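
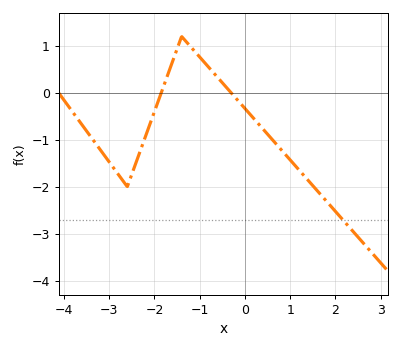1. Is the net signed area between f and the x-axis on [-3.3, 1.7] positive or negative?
negative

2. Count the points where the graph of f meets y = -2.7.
1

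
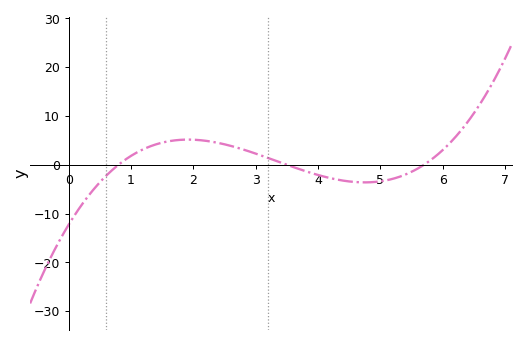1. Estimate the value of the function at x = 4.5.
-3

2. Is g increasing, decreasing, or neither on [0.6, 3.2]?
neither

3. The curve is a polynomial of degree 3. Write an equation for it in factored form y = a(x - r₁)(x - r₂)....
y = 0.77(x - 0.8)(x - 3.5)(x - 5.7)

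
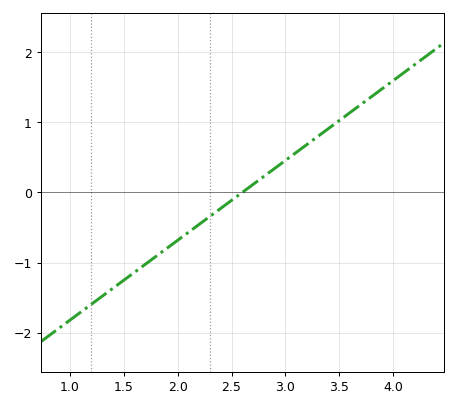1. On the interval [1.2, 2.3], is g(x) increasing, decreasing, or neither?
increasing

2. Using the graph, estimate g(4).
1.6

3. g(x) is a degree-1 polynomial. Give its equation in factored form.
y = 1.14(x - 2.6)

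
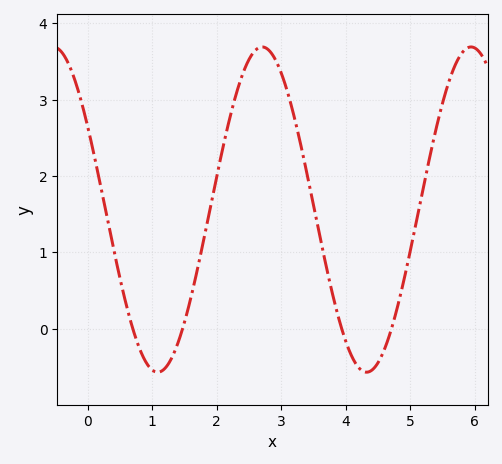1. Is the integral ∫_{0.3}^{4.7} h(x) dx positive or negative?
positive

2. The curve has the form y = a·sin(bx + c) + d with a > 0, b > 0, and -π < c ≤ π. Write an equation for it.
y = 2.13sin(1.94x + 2.61) + 1.56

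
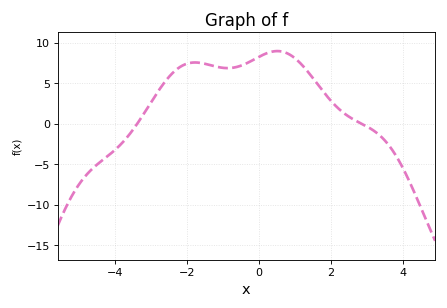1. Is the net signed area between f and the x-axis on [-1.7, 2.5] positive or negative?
positive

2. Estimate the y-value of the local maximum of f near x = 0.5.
8.95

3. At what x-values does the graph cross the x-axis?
-3.38, 2.84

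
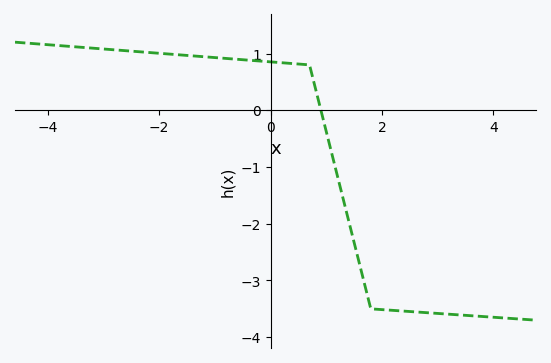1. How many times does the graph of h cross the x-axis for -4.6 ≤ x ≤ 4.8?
1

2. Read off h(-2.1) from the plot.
1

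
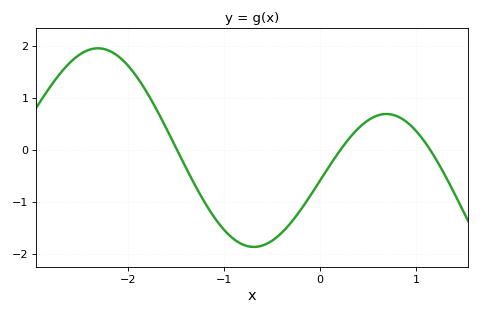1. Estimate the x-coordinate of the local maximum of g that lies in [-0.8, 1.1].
0.7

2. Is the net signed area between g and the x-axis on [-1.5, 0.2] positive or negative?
negative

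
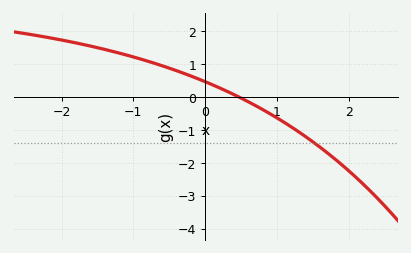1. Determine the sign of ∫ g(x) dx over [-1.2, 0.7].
positive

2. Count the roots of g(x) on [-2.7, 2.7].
1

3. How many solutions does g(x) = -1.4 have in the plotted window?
1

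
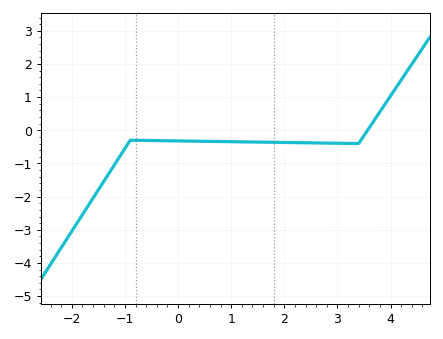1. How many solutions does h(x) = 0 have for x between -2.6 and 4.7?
1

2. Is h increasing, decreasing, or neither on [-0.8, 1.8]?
decreasing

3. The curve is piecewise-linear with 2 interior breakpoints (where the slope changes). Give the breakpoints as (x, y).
(-0.9, -0.3); (3.4, -0.4)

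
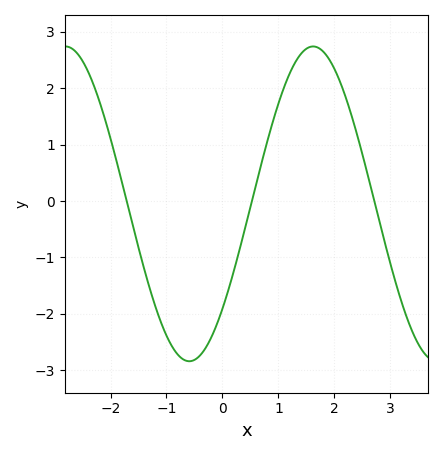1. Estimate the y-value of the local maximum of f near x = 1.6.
2.7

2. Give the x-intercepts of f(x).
-1.7, 0.5, 2.7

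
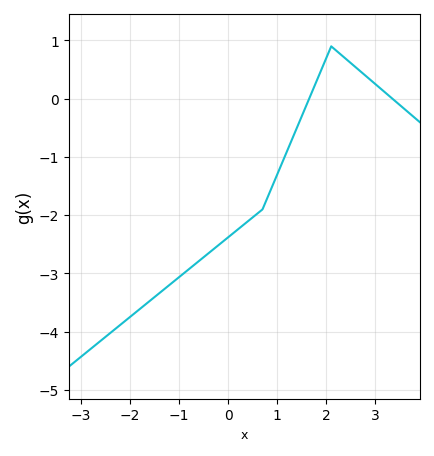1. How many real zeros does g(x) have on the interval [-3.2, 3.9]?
2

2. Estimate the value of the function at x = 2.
0.7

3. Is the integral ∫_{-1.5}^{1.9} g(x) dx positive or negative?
negative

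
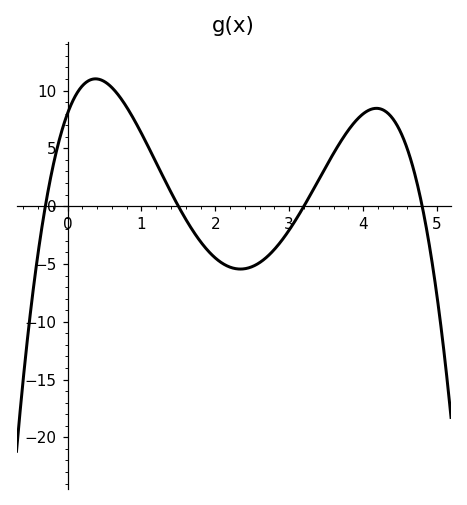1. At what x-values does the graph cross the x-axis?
-0.3, 1.5, 3.2, 4.8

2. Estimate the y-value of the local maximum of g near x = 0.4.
11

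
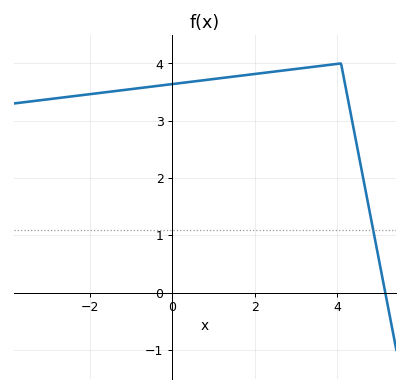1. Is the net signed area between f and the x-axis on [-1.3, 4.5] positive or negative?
positive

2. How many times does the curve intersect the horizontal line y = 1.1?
1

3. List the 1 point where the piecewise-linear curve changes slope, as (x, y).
(4.1, 4)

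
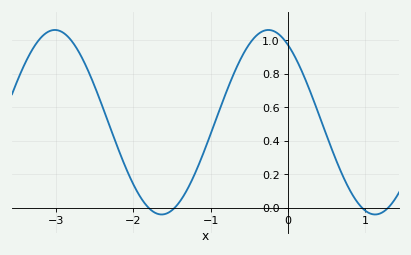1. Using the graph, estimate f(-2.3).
0.48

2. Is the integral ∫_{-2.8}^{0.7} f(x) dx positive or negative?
positive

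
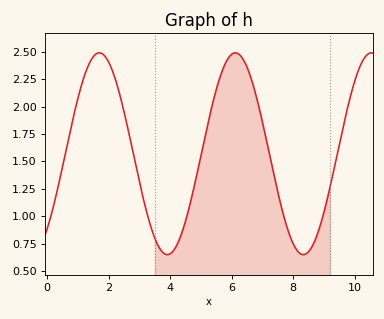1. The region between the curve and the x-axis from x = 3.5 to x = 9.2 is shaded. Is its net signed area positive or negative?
positive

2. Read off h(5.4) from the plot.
2.05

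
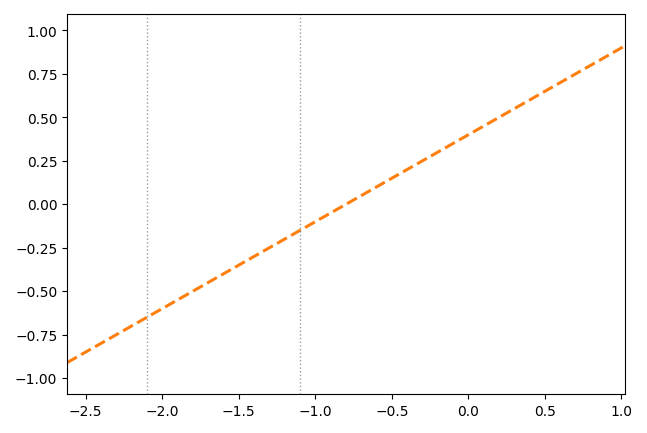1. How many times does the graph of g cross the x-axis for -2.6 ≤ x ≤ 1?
1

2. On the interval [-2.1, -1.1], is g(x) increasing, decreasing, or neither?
increasing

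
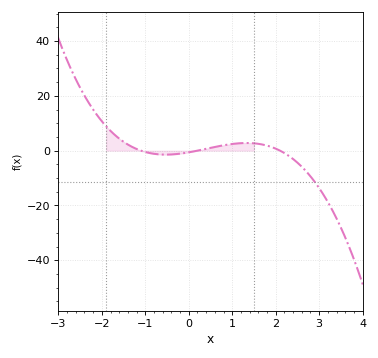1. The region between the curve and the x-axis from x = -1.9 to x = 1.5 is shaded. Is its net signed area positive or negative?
positive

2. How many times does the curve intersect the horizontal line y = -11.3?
1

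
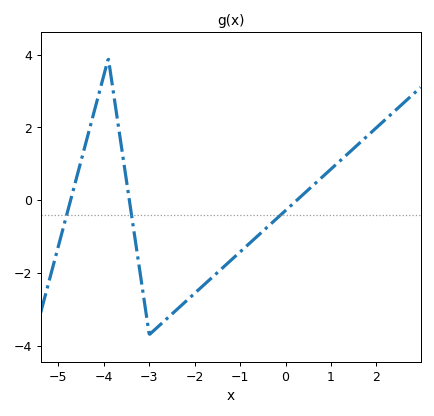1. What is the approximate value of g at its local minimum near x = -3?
-3.6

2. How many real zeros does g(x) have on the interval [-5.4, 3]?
3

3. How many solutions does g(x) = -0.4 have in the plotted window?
3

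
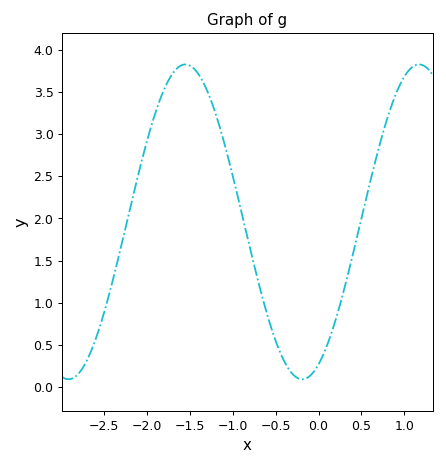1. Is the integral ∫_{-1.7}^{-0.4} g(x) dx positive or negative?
positive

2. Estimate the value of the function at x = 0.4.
1.57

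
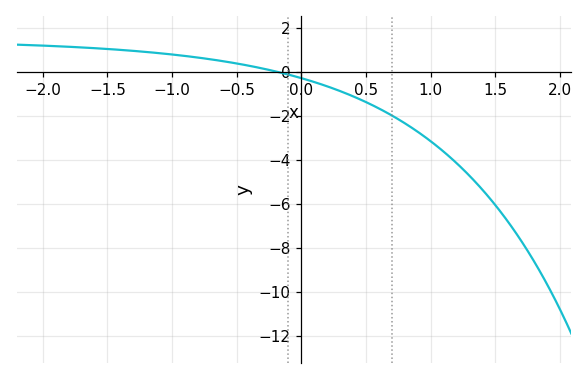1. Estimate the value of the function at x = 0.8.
-2.4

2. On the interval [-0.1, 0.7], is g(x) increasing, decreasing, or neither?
decreasing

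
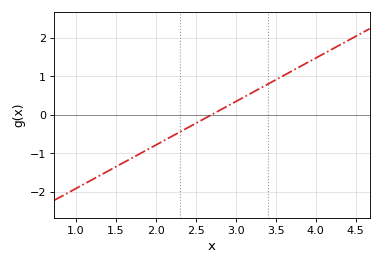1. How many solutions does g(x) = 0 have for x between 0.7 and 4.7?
1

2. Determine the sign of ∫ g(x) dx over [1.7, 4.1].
positive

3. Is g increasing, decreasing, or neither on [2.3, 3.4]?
increasing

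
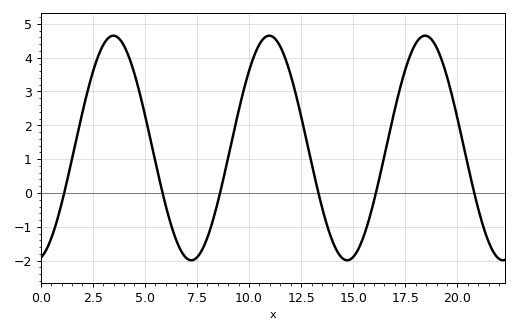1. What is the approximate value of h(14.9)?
-1.95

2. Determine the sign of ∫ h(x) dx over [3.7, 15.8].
positive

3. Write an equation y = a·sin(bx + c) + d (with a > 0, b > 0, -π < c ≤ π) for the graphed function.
y = 3.32sin(0.84x - 1.36) + 1.33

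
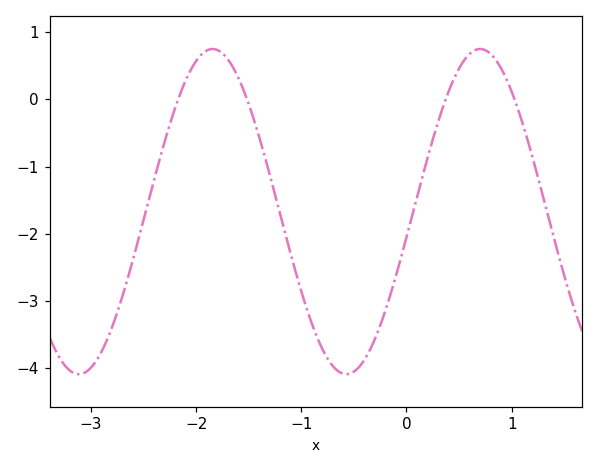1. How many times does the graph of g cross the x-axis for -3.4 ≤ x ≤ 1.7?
4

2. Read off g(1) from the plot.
0.117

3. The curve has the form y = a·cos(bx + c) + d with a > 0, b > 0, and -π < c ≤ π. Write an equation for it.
y = 2.42cos(2.47x - 1.73) - 1.67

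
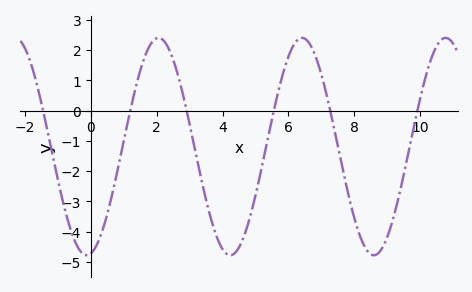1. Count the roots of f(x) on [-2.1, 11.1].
6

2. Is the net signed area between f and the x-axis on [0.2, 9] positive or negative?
negative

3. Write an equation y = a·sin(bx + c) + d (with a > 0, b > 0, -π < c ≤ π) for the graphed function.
y = 3.59sin(1.4x - 1.4) - 1.19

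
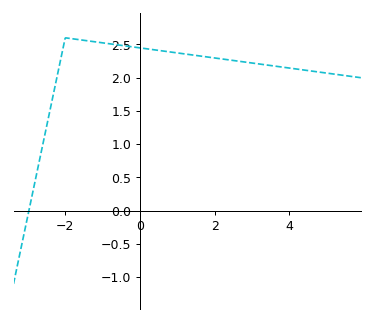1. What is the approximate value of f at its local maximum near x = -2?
2.6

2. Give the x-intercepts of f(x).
-3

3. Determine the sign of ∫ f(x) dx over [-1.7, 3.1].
positive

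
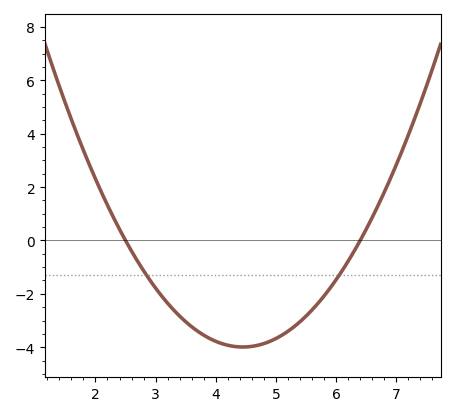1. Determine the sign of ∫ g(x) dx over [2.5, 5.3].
negative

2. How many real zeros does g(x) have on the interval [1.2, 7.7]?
2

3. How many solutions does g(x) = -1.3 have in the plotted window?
2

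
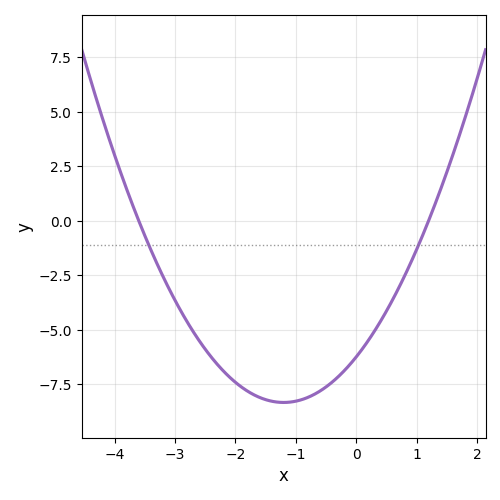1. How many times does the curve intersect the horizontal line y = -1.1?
2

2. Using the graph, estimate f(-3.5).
-0.6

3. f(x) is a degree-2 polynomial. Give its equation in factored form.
y = 1.45(x + 3.6)(x - 1.2)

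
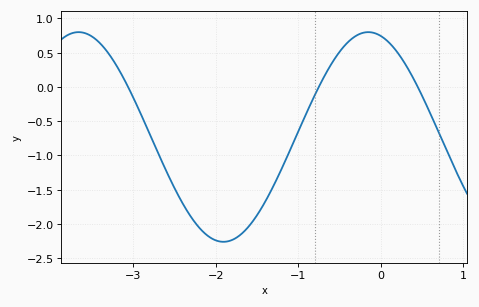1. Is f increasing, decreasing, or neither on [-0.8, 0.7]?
neither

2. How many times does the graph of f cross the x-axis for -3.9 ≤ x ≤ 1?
3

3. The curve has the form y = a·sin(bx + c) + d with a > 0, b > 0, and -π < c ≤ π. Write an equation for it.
y = 1.53sin(1.8x + 1.8) - 0.73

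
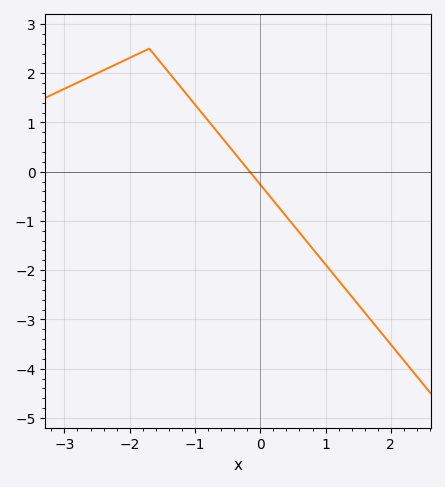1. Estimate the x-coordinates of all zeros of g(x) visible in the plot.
-0.2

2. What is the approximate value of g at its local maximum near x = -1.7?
2.5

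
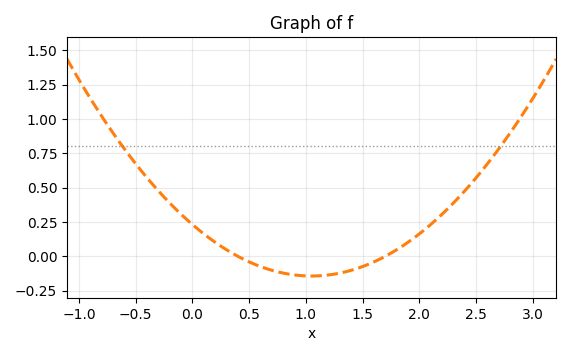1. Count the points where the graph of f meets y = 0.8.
2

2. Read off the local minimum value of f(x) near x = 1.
-0.14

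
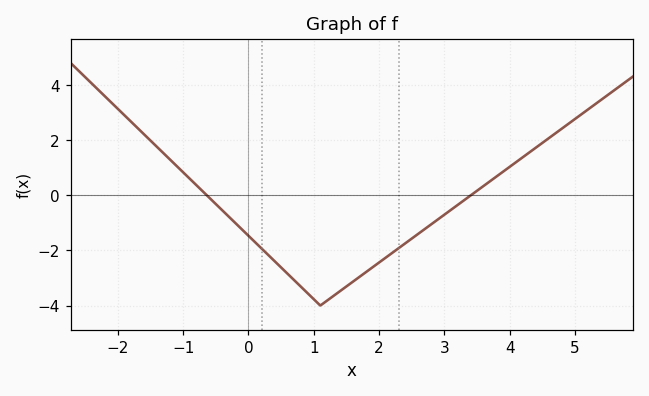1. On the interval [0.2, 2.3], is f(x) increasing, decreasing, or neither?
neither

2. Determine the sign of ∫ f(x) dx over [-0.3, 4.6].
negative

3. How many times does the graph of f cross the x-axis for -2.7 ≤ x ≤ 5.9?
2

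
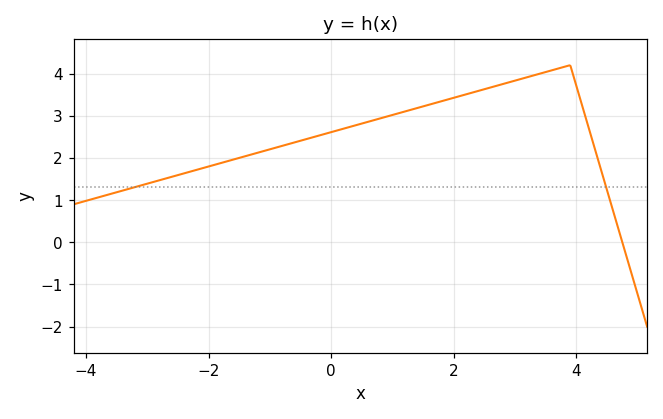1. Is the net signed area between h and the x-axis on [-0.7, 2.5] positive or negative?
positive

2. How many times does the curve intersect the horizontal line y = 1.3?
2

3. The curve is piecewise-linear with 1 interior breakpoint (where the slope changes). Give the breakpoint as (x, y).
(3.9, 4.2)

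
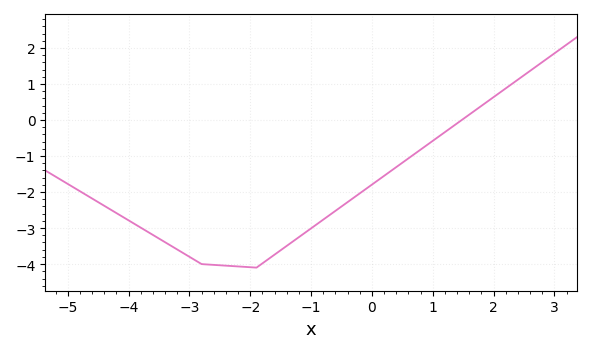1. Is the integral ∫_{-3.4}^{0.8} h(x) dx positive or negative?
negative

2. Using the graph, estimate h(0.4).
-1.31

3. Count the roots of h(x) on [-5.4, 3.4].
1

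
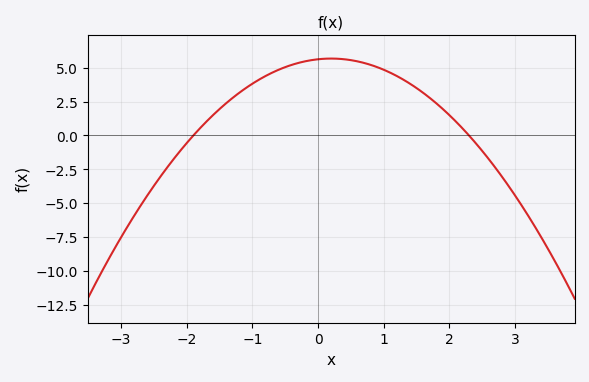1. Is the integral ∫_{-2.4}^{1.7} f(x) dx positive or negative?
positive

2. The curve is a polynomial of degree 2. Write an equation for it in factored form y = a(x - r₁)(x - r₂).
y = -1.29(x + 1.9)(x - 2.3)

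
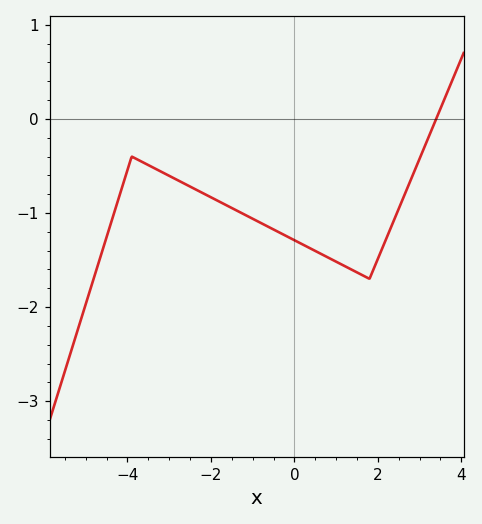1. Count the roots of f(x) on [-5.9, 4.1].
1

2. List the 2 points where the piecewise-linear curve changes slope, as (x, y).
(-3.9, -0.4); (1.8, -1.7)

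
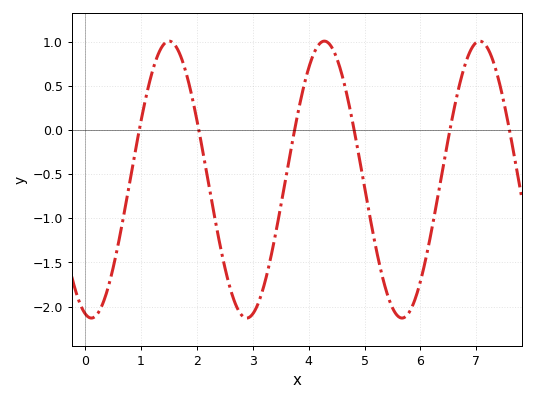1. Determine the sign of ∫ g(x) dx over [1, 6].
negative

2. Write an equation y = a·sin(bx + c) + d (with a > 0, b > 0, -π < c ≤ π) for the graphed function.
y = 1.57sin(2.3x - 1.8) - 0.56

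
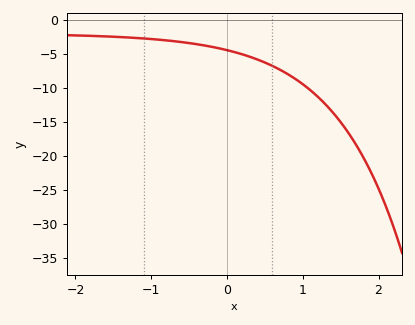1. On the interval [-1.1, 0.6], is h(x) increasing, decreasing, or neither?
decreasing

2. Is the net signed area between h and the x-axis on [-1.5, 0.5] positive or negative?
negative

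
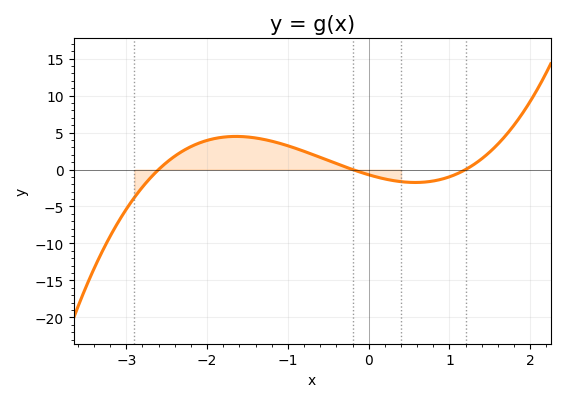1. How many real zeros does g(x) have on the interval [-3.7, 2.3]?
3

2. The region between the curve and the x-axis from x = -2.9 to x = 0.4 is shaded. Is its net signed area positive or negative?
positive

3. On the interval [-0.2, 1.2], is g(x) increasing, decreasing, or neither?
neither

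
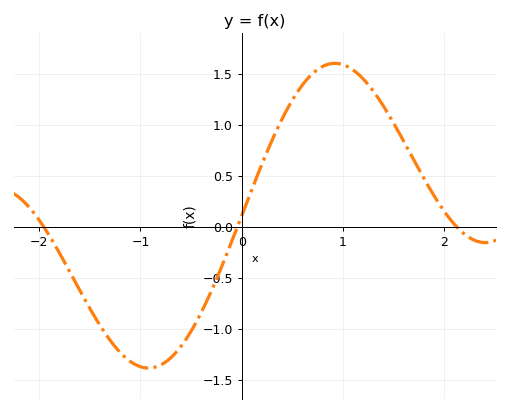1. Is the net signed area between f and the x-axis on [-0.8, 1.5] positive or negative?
positive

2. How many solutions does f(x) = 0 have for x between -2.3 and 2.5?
3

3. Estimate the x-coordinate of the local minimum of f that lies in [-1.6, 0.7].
-0.921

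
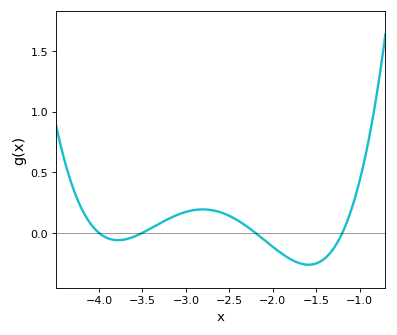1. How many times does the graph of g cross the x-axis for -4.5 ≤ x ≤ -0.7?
4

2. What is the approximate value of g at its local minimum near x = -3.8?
-0.06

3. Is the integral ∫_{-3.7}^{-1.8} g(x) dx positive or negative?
positive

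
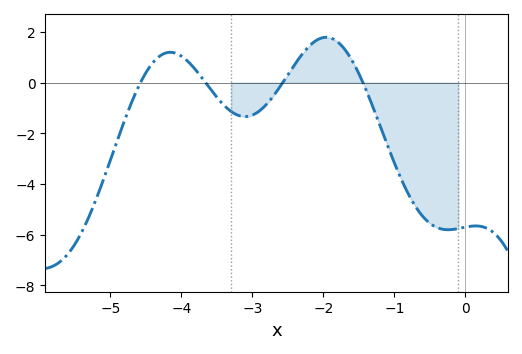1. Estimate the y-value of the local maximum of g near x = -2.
1.8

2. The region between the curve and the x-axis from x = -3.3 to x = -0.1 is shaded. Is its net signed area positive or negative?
negative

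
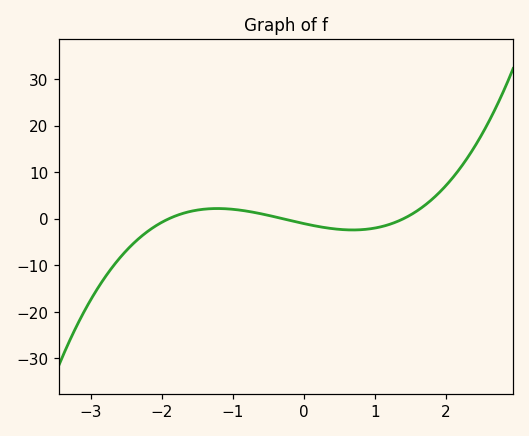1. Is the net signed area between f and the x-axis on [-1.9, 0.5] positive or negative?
positive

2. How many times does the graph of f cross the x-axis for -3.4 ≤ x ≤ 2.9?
3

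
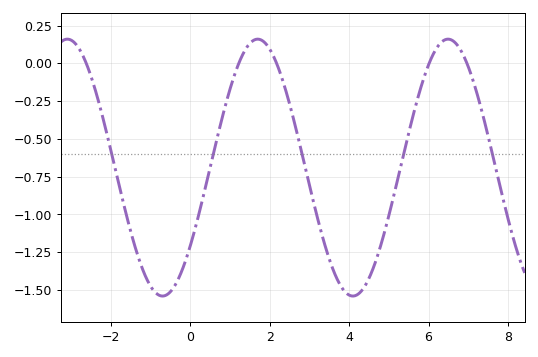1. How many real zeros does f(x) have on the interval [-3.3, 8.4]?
5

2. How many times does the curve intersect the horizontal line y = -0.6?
5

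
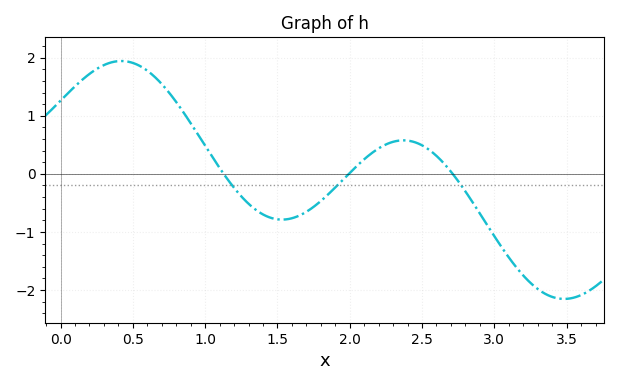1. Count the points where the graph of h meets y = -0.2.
3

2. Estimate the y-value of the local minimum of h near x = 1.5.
-0.8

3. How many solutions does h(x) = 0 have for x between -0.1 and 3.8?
3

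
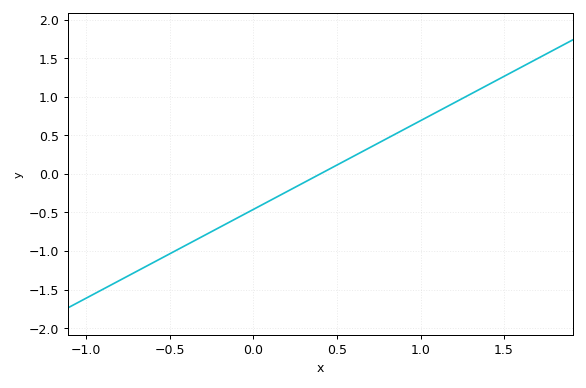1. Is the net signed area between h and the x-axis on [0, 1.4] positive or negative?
positive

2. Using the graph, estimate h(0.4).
0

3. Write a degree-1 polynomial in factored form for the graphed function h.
y = 1.15(x - 0.4)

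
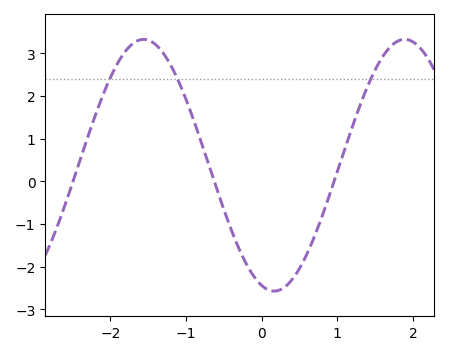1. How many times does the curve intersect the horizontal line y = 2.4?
3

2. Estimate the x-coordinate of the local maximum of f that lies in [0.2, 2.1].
1.89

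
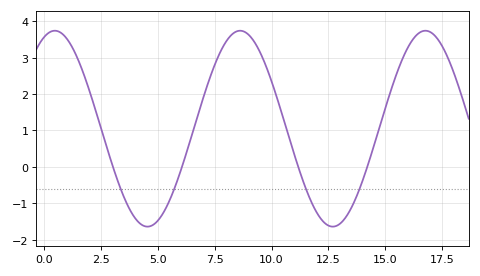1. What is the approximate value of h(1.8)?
2.4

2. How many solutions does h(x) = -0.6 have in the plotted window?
4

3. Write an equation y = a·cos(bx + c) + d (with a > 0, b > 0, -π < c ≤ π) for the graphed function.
y = 2.69cos(0.77x - 0.35) + 1.05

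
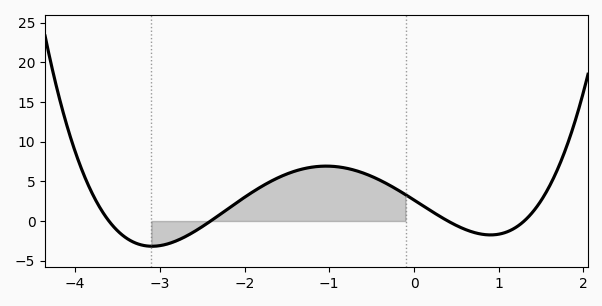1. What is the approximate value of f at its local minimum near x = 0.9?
-2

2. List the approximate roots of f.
-3.6, -2.4, 0.4, 1.3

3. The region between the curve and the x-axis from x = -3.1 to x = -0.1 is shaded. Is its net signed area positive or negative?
positive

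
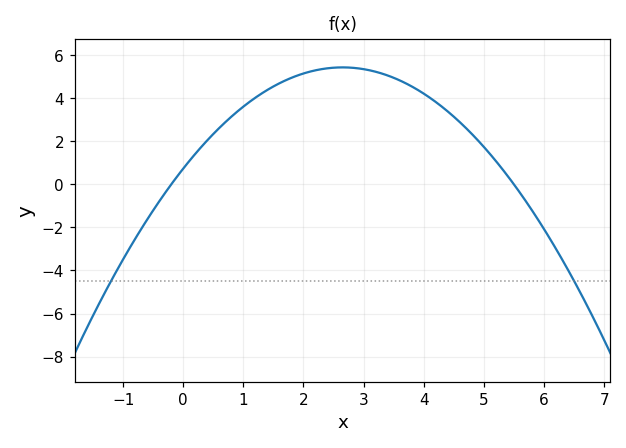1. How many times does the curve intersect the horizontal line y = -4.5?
2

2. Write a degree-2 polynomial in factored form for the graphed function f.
y = -0.67(x + 0.2)(x - 5.5)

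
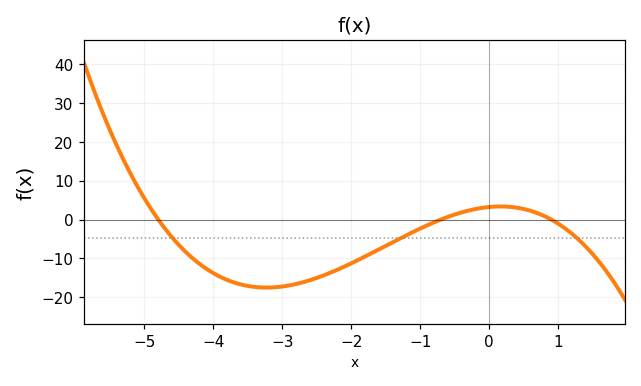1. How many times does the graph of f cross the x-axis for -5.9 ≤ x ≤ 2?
3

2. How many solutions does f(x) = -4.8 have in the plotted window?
3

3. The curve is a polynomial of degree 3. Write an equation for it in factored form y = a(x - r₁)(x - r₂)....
y = -1.07(x + 4.8)(x + 0.7)(x - 0.9)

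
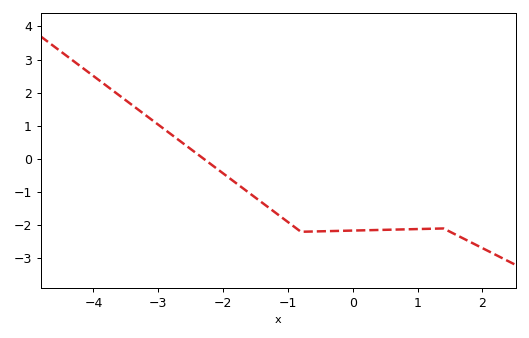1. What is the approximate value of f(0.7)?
-2.1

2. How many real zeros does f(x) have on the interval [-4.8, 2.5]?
1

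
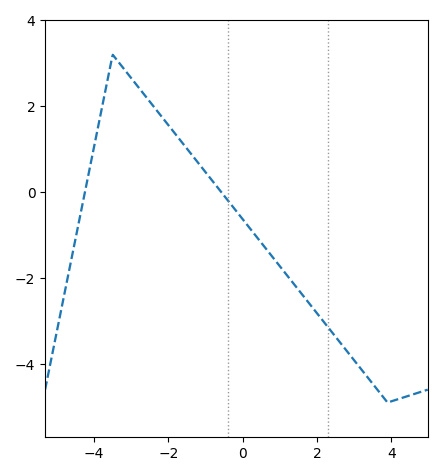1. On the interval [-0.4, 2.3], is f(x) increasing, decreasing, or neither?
decreasing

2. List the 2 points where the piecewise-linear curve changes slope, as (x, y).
(-3.5, 3.2); (3.9, -4.9)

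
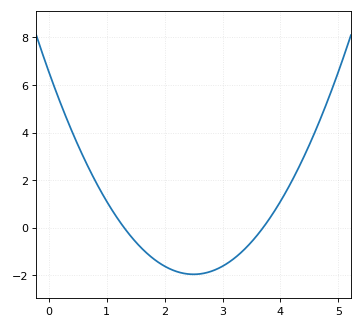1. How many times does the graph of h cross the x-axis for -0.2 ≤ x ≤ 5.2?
2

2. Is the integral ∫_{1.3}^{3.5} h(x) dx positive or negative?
negative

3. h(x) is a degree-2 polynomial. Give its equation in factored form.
y = 1.36(x - 1.3)(x - 3.7)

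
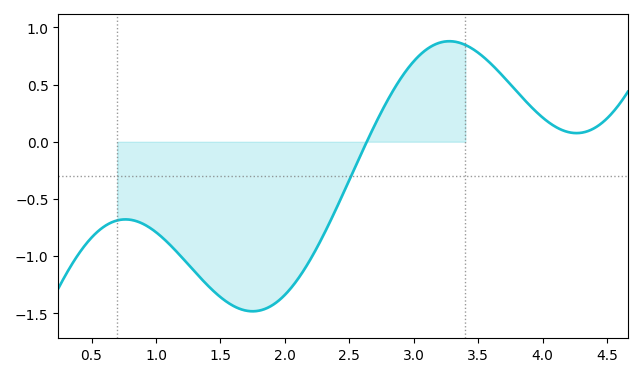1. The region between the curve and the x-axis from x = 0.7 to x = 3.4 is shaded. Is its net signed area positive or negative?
negative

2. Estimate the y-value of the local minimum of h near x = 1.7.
-1.5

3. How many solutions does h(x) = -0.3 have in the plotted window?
1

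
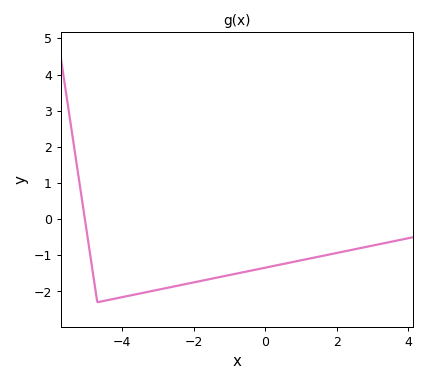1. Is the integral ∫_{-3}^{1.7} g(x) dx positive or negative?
negative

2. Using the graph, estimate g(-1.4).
-1.6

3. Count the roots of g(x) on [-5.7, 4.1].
1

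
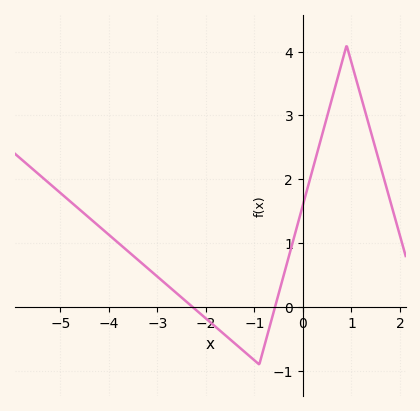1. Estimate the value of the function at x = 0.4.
2.7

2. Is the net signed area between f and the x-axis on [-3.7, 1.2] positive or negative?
positive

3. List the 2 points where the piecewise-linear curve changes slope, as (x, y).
(-0.9, -0.9); (0.9, 4.1)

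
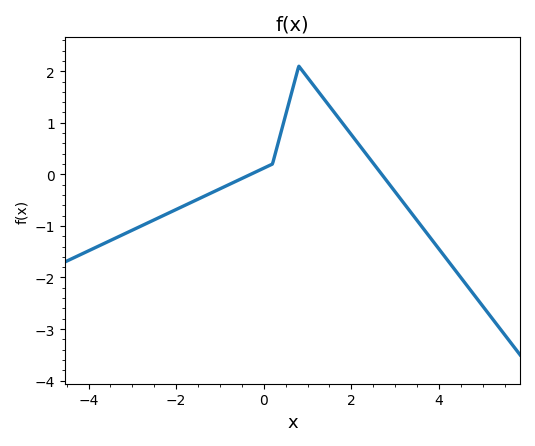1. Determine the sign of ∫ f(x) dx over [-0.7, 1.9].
positive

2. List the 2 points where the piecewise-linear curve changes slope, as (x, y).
(0.2, 0.2); (0.8, 2.1)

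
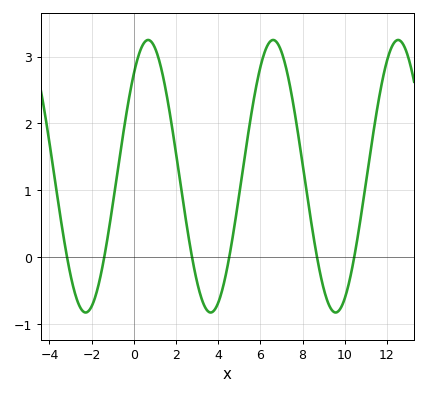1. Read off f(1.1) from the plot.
3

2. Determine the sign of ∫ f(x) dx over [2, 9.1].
positive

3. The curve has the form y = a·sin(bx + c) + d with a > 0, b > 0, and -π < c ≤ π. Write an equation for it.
y = 2.04sin(1.1x + 0.85) + 1.21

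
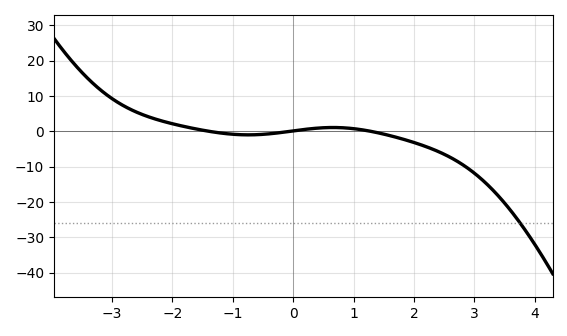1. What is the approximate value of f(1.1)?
1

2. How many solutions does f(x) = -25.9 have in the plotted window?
1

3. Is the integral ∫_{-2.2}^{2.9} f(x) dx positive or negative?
negative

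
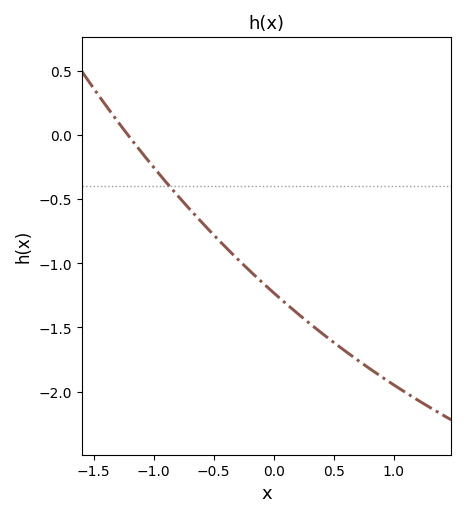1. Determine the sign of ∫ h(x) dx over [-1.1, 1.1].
negative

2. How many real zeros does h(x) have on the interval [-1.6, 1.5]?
1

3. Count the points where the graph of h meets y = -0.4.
1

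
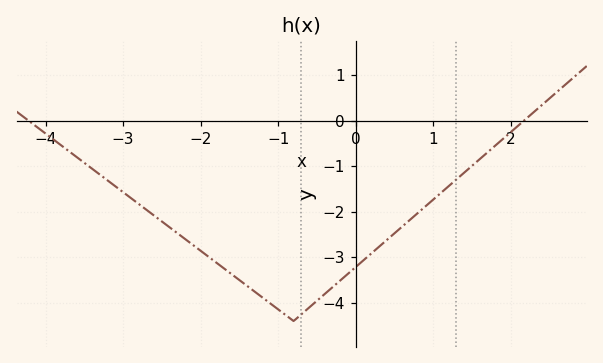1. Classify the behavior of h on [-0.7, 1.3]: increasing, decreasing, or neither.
increasing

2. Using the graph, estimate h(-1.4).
-3.6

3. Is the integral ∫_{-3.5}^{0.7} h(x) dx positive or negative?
negative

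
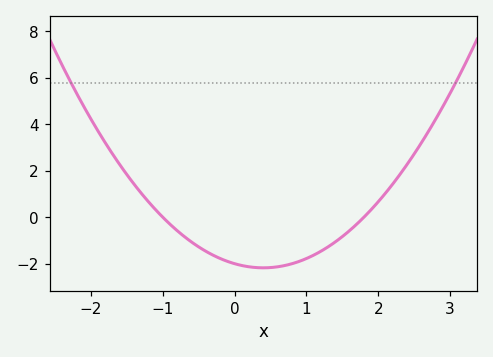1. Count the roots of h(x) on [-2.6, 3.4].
2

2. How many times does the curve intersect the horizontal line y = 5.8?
2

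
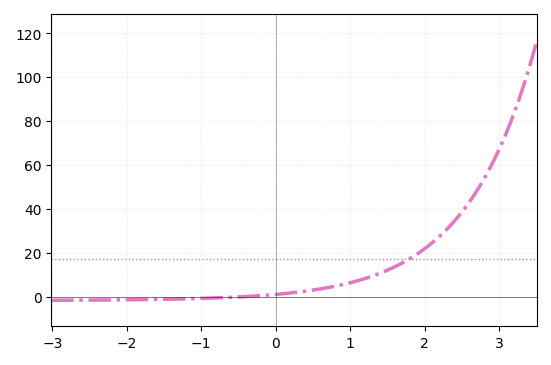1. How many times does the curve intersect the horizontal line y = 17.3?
1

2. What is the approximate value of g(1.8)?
18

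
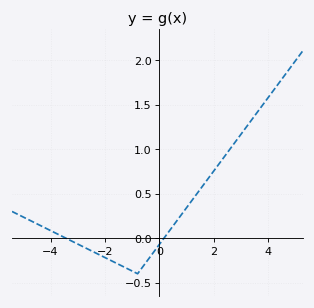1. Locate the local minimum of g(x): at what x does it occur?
-0.803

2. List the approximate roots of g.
-3.44, 0.17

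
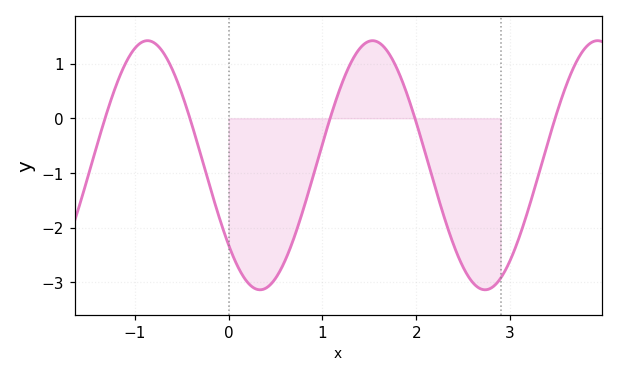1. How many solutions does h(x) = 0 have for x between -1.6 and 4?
5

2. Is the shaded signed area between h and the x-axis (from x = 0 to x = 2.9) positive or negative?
negative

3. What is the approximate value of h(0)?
-2.3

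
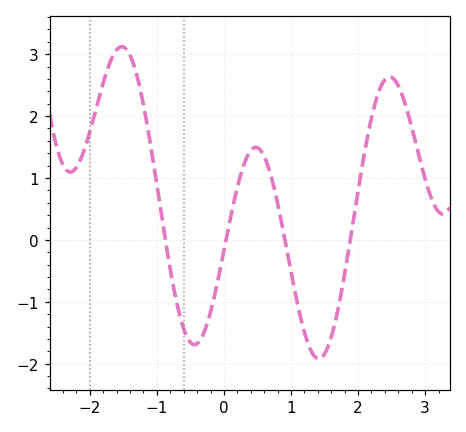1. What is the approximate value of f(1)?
-0.5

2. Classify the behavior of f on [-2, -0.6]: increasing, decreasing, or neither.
neither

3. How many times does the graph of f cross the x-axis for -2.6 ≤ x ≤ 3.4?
4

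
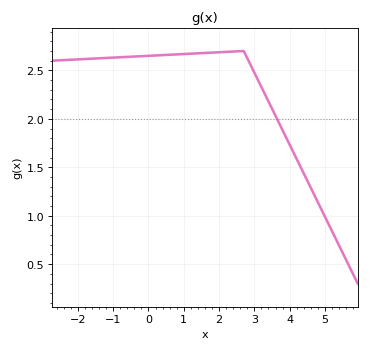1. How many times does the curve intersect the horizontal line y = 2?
1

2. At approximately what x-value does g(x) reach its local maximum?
2.7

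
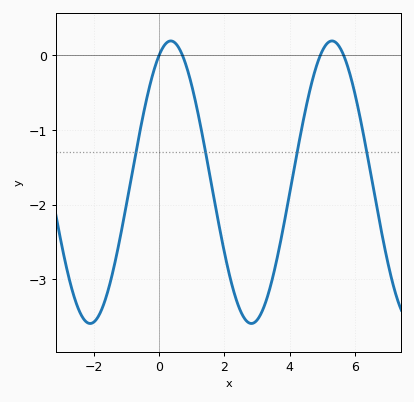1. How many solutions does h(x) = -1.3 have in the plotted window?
4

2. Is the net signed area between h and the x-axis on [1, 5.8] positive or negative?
negative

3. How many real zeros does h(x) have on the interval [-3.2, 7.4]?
4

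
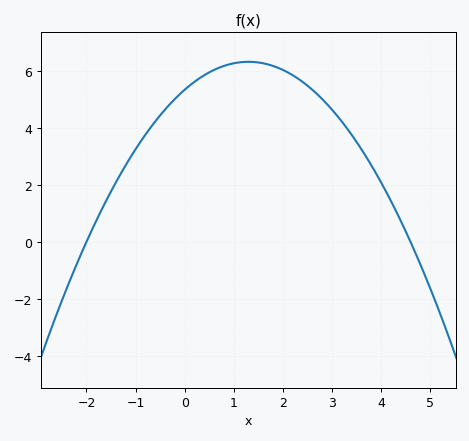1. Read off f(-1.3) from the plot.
2.4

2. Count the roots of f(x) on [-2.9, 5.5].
2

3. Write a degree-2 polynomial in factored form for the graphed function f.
y = -0.58(x + 2)(x - 4.6)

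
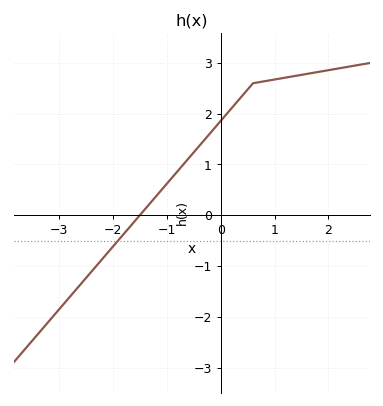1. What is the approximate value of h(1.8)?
2.8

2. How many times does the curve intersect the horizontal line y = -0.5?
1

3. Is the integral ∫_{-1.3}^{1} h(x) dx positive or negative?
positive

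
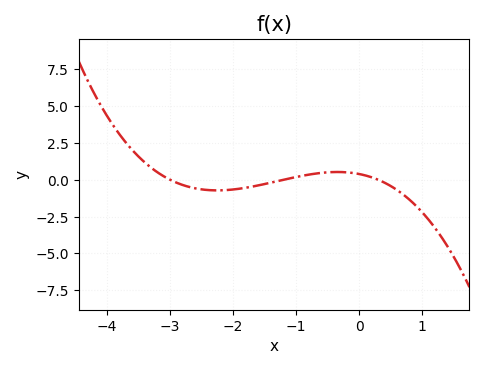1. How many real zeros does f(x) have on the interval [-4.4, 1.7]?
3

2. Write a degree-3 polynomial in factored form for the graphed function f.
y = -0.36(x + 3)(x + 1.2)(x - 0.3)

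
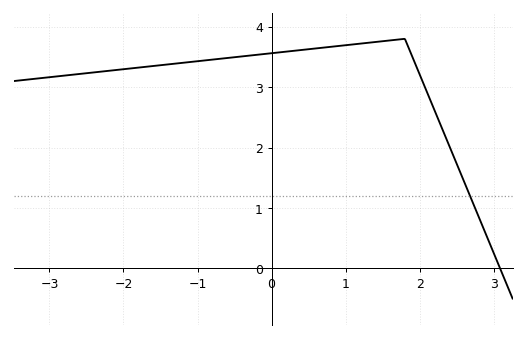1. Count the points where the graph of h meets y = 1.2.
1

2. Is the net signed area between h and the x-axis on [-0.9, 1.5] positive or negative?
positive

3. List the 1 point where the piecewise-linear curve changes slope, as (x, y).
(1.8, 3.8)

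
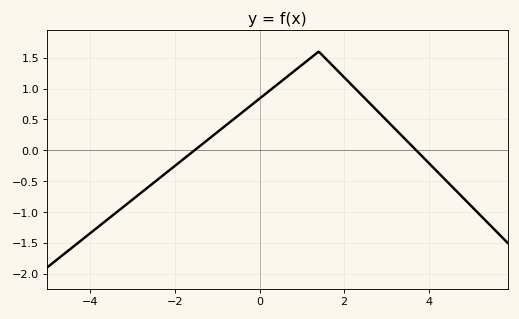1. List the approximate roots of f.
-1.6, 3.8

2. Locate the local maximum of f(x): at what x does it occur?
1.4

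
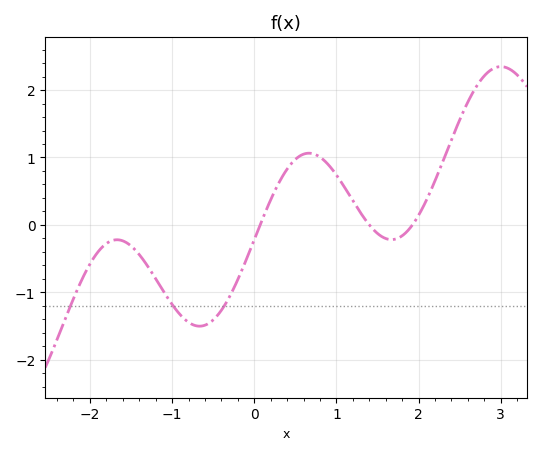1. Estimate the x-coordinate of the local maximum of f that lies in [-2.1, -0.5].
-1.7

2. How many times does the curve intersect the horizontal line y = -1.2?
3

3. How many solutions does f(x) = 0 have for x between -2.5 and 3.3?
3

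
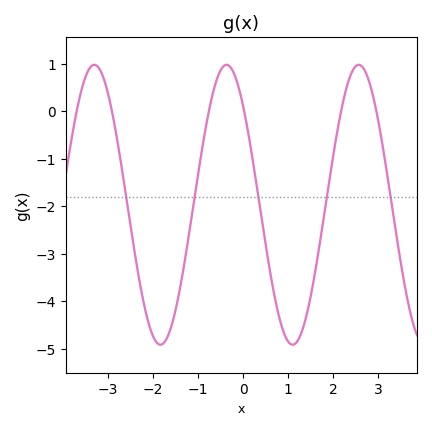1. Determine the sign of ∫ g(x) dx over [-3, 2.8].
negative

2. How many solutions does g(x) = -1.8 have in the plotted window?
5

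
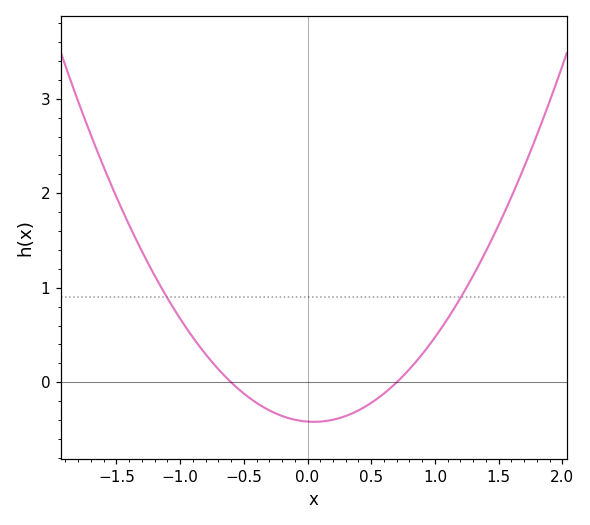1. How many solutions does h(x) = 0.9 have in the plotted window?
2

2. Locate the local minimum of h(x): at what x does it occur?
0.05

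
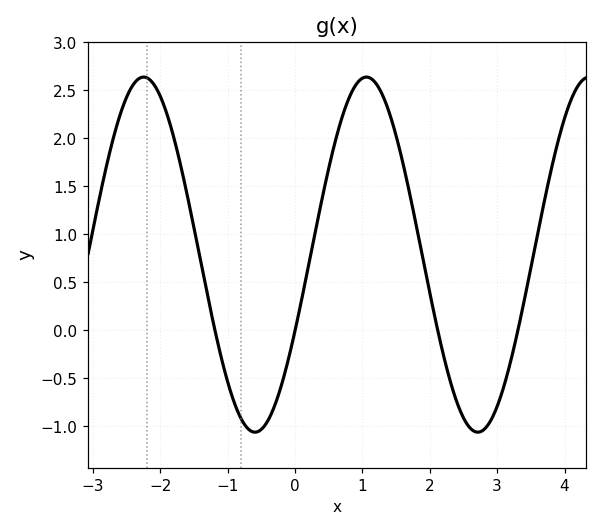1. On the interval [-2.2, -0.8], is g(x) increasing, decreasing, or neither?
decreasing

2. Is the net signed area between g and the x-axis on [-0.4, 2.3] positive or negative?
positive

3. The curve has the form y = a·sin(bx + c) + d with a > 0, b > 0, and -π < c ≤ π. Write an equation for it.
y = 1.85sin(1.9x - 0.44) + 0.79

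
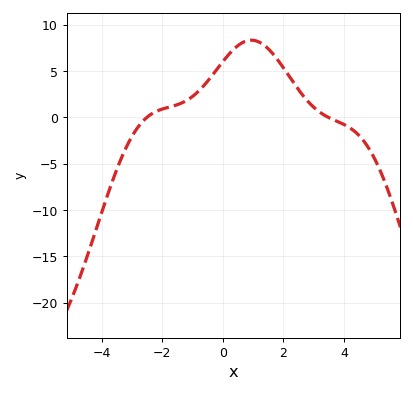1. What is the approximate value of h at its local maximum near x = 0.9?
8.34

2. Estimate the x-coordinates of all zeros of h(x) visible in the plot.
-2.51, 3.5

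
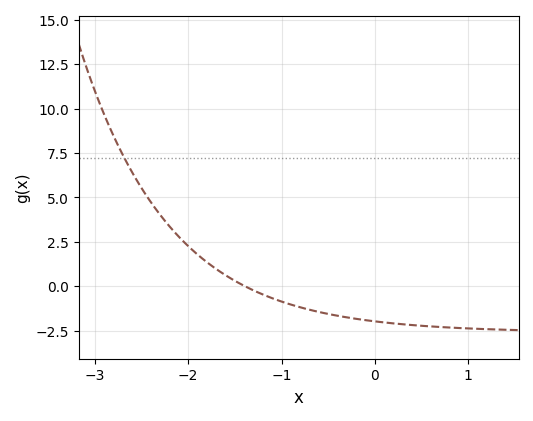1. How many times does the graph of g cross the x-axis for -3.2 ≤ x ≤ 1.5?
1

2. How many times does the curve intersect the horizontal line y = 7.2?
1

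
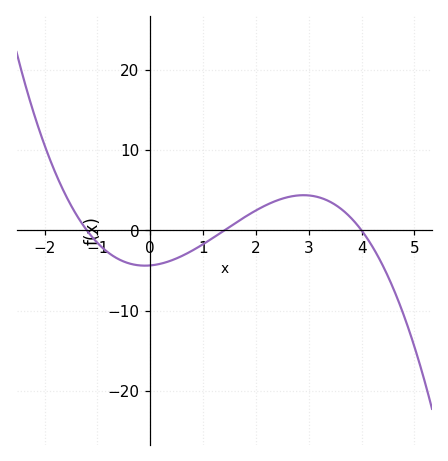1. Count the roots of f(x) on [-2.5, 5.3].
3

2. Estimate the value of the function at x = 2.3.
3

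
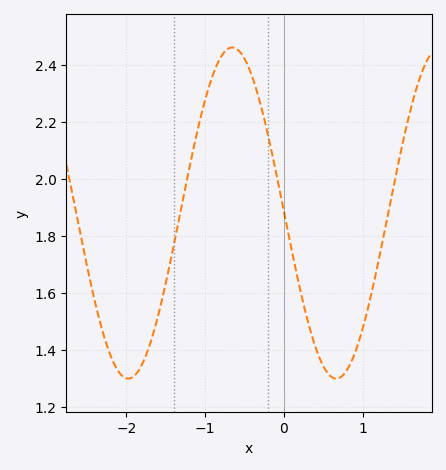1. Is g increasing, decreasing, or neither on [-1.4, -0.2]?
neither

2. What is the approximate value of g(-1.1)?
2.16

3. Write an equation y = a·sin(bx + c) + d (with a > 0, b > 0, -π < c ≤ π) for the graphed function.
y = 0.58sin(2.4x + 3.1) + 1.88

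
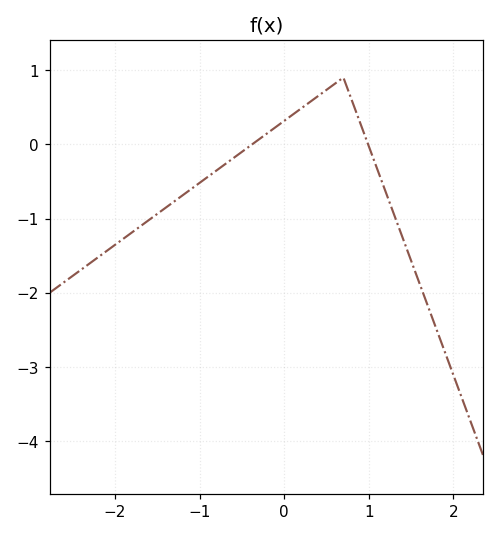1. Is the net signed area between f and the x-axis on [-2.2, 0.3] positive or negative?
negative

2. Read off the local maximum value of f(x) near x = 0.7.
0.9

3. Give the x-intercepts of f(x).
-0.4, 1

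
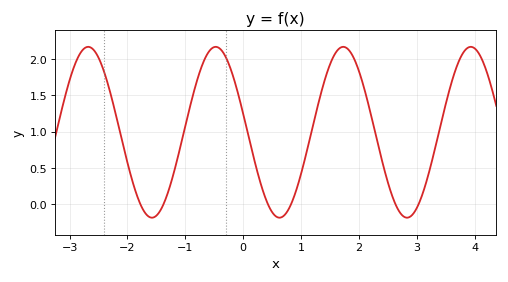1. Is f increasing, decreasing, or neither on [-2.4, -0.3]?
neither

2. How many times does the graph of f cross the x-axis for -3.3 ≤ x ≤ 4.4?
6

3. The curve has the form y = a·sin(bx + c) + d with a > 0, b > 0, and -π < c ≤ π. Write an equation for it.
y = 1.18sin(2.85x + 2.92) + 0.99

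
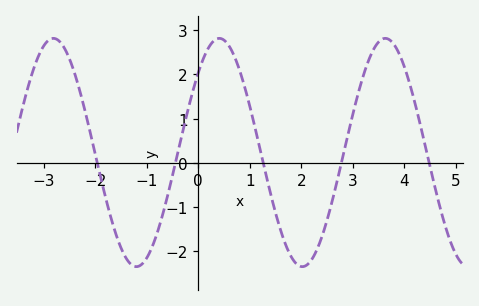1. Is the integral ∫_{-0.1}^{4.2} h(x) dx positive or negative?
positive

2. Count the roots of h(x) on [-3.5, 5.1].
5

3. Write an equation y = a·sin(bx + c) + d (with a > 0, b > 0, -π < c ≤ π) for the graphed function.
y = 2.59sin(1.95x + 0.77) + 0.23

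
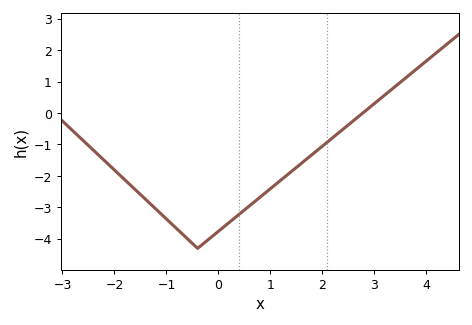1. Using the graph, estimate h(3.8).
1.4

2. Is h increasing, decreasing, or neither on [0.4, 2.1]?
increasing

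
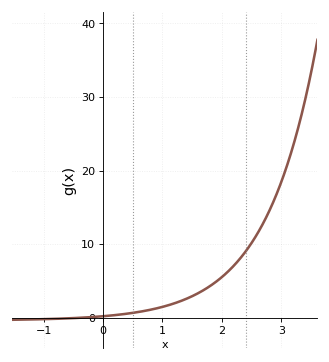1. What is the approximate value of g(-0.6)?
0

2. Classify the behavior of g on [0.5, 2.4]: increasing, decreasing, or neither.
increasing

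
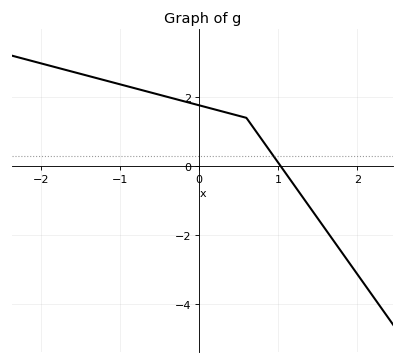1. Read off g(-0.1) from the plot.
1.83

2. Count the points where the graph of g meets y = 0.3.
1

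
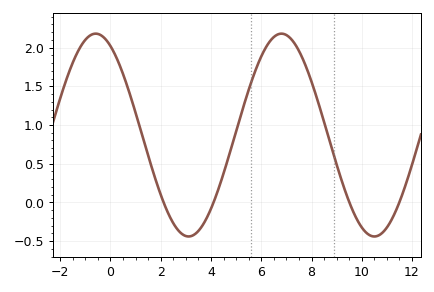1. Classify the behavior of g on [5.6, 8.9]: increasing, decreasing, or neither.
neither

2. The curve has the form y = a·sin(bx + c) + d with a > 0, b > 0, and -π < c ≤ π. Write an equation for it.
y = 1.31sin(0.85x + 2.07) + 0.87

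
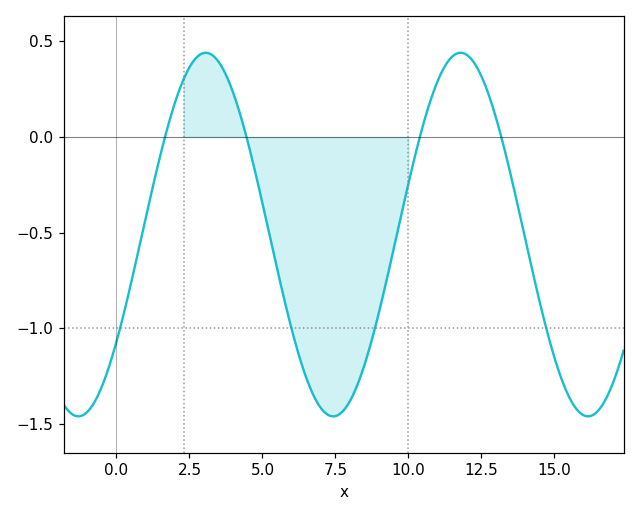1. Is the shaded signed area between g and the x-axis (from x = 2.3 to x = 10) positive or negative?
negative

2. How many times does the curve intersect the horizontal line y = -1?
4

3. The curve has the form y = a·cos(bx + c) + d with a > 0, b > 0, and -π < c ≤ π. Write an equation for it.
y = 0.95cos(0.72x - 2.2) - 0.51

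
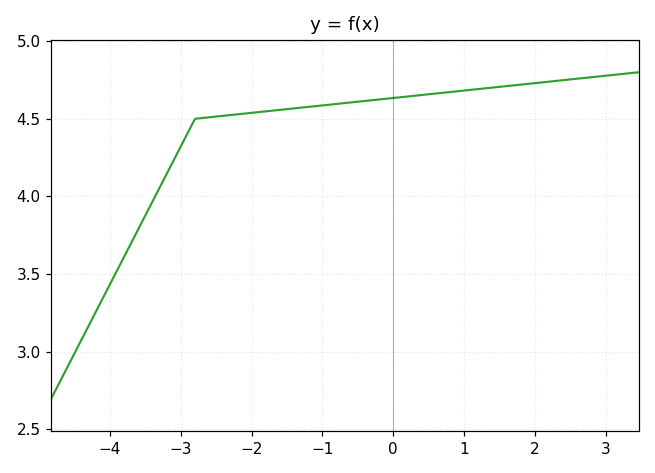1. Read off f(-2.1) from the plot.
4.53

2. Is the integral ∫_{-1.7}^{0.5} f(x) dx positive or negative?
positive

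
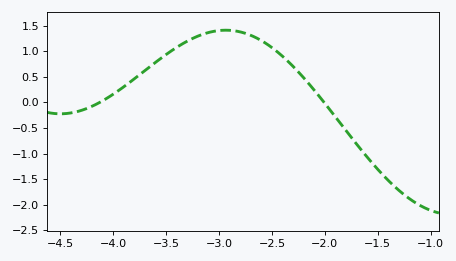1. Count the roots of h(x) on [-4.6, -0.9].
2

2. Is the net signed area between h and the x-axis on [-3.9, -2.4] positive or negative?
positive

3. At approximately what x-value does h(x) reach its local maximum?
-2.95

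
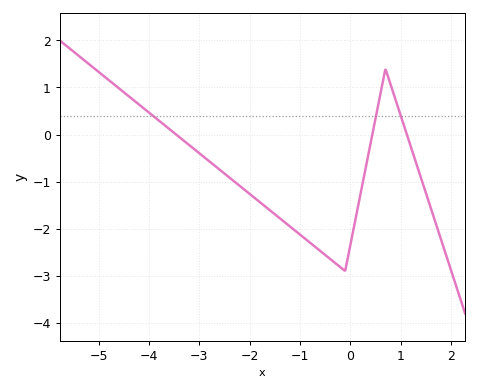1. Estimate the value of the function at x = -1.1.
-2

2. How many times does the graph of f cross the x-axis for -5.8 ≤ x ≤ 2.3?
3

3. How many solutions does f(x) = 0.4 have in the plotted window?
3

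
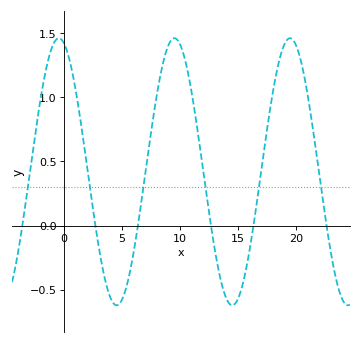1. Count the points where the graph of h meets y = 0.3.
6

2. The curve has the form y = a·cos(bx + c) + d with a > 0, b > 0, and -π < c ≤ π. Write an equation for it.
y = 1.04cos(0.63x + 0.292) + 0.42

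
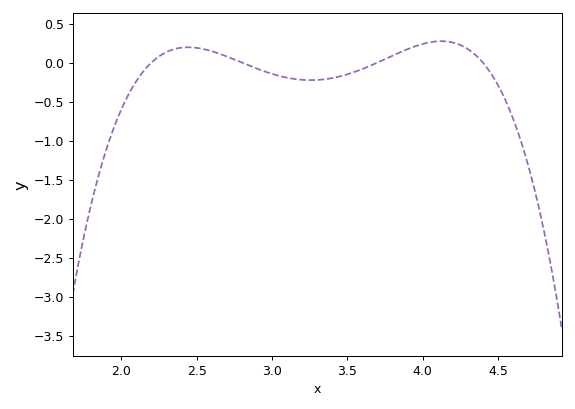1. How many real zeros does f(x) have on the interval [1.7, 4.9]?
4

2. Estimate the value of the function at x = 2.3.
0.135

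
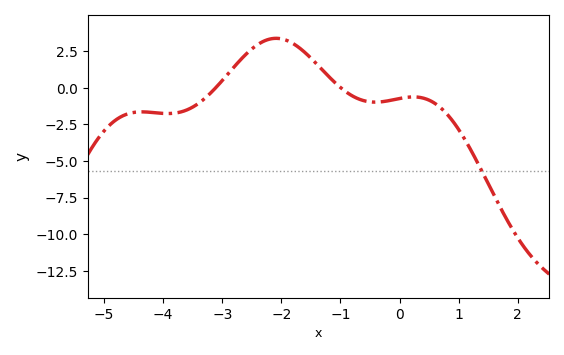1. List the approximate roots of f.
-3.11, -0.994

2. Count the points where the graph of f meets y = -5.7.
1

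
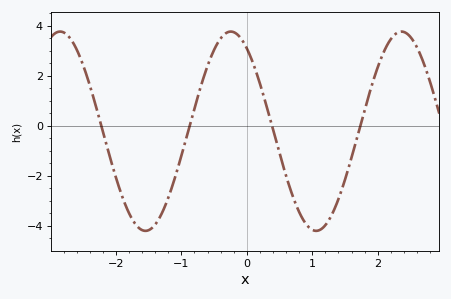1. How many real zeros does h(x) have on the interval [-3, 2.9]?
4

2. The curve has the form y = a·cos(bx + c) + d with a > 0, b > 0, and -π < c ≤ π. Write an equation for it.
y = 3.98cos(2.41x + 0.59) - 0.22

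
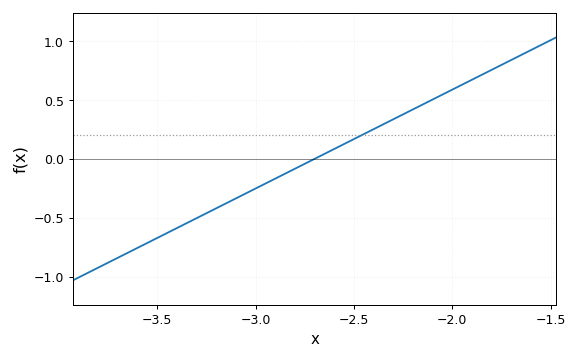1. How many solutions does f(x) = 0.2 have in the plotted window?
1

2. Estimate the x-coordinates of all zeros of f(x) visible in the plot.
-2.7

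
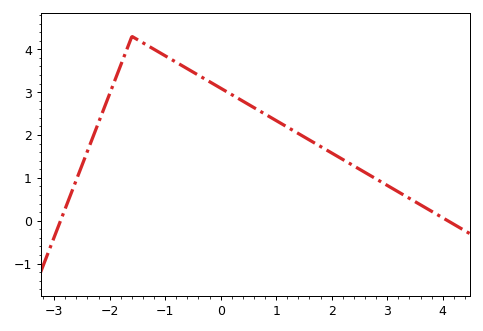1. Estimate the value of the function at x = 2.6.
1.13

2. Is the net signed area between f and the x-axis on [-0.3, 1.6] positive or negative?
positive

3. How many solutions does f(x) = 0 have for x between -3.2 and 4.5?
2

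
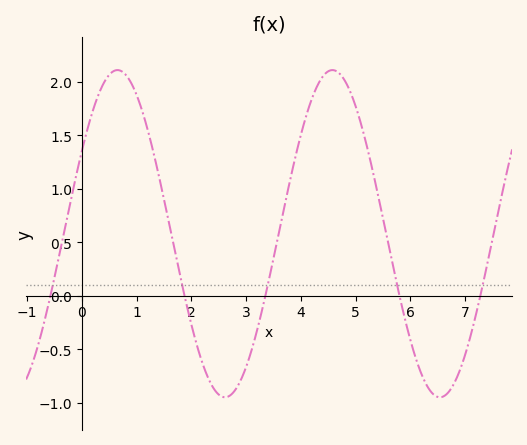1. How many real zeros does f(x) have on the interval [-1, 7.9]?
5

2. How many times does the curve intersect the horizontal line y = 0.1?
5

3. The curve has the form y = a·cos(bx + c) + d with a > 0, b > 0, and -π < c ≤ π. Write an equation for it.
y = 1.53cos(1.6x - 1) + 0.58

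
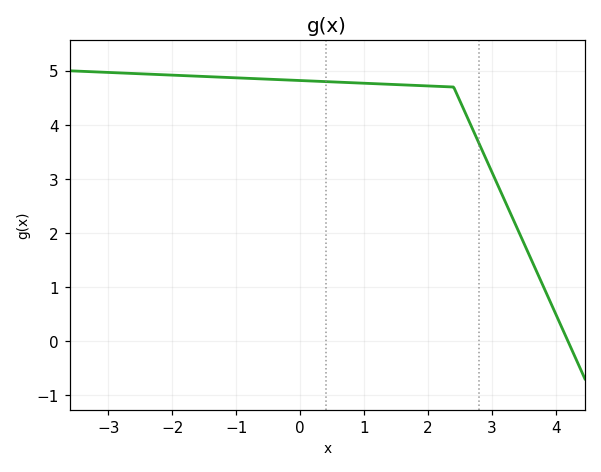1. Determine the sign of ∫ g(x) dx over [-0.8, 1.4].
positive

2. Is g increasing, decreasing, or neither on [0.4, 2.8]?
decreasing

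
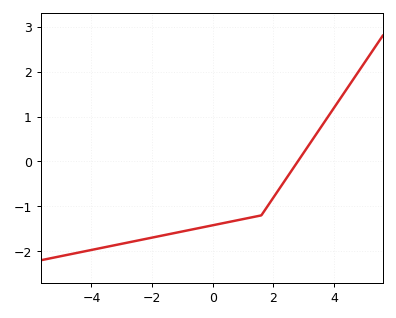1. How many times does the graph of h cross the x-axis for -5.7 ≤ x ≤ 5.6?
1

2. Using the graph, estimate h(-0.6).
-1.5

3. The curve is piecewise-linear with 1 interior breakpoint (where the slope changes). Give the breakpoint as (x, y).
(1.6, -1.2)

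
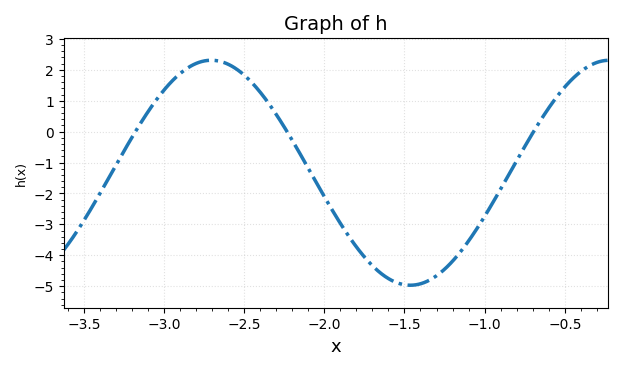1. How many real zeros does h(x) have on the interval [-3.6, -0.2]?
3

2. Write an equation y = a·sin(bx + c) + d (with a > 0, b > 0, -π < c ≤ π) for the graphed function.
y = 3.64sin(2.5x + 2.1) - 1.33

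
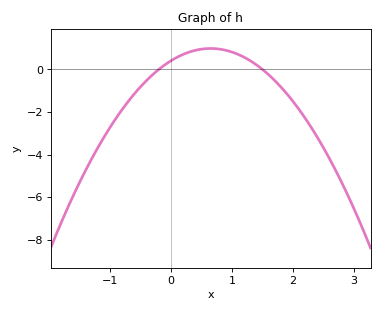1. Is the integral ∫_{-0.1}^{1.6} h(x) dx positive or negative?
positive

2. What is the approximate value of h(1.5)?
0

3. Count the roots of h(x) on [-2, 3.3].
2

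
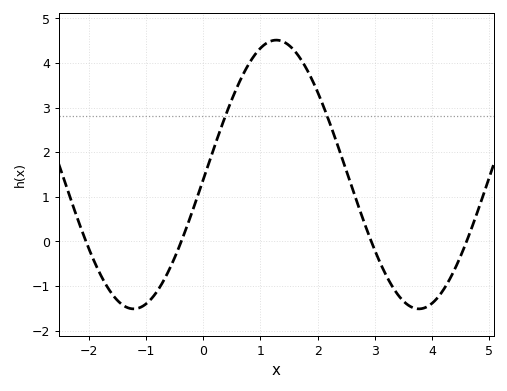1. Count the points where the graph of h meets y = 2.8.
2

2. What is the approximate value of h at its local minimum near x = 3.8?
-1.51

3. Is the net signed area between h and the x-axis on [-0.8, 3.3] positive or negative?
positive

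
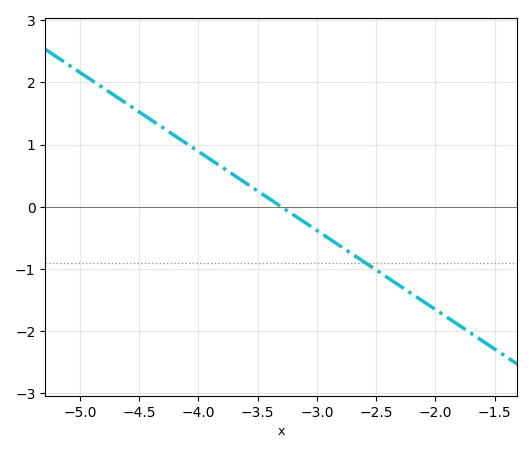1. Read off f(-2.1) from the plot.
-1.52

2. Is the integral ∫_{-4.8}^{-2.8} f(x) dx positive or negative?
positive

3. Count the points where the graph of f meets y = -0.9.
1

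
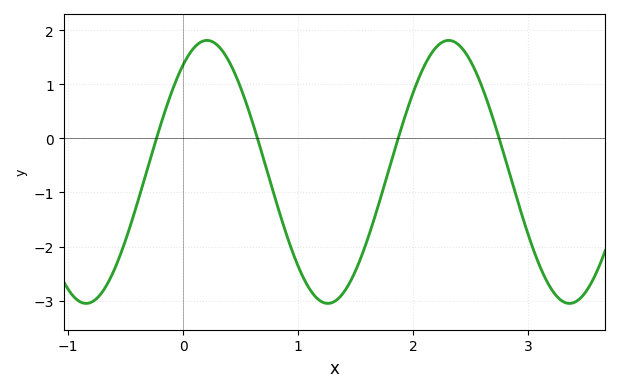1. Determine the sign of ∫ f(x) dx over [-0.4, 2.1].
negative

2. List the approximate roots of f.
-0.232, 0.646, 1.87, 2.75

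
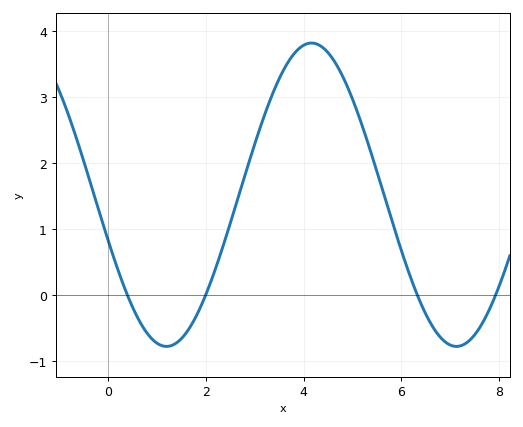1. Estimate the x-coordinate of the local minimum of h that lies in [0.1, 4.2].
1.2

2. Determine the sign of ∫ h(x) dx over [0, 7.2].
positive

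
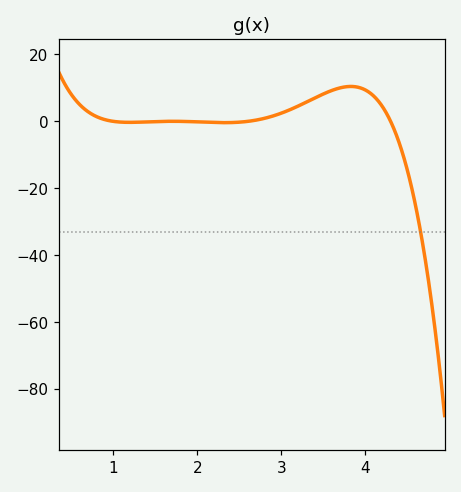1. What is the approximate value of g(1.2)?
0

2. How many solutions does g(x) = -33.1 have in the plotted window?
1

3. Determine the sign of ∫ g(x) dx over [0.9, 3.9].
positive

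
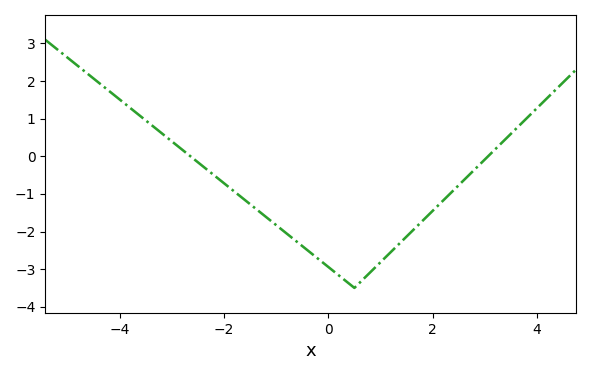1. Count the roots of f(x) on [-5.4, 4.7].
2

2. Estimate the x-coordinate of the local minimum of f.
0.4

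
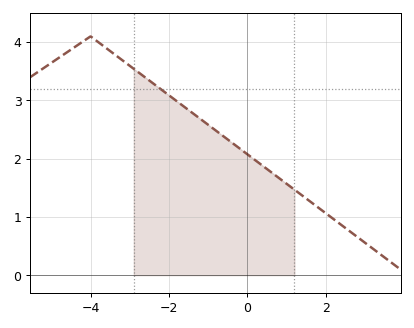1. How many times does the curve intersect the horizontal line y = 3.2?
1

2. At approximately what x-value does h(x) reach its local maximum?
-4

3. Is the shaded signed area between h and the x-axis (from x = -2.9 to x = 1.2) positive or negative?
positive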